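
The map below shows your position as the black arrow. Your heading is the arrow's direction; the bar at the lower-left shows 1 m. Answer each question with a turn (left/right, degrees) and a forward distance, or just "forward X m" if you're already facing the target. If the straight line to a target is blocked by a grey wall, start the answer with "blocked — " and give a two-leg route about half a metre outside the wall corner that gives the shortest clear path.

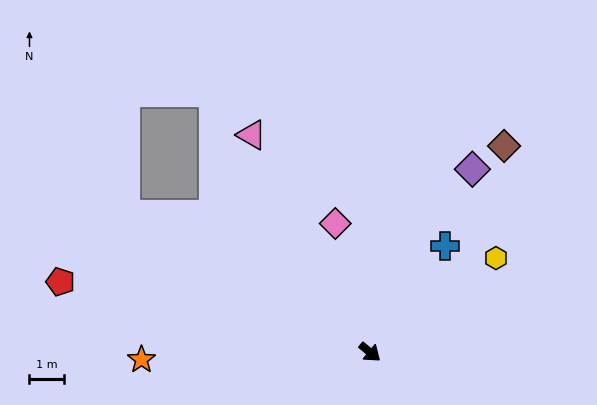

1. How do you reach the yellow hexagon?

turn left 76°, forward 4.6 m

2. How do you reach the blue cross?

turn left 94°, forward 3.8 m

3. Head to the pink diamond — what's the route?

turn left 145°, forward 3.9 m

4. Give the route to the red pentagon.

turn right 153°, forward 9.3 m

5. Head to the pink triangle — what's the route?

turn left 158°, forward 7.3 m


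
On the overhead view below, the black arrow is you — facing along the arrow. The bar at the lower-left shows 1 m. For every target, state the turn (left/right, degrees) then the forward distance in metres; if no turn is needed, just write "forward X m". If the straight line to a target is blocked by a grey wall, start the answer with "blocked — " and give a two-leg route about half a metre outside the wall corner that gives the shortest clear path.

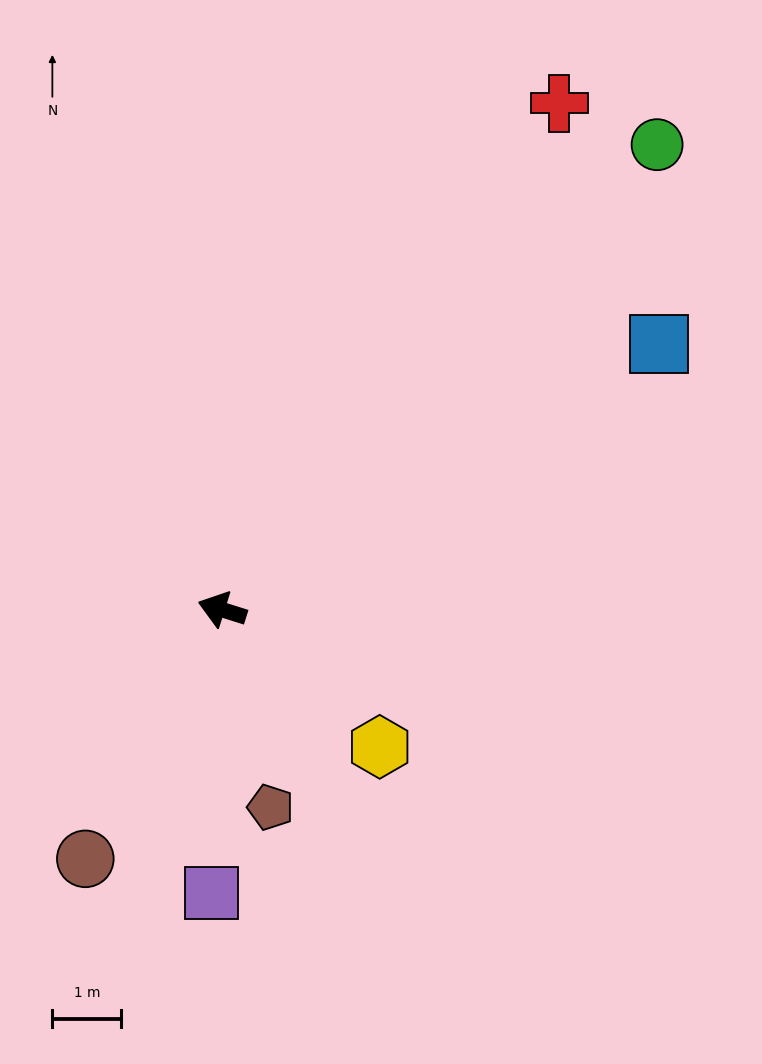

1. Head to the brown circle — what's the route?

turn left 79°, forward 4.1 m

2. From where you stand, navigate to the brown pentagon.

turn left 121°, forward 2.9 m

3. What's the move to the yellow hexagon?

turn left 156°, forward 3.0 m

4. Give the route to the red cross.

turn right 106°, forward 8.8 m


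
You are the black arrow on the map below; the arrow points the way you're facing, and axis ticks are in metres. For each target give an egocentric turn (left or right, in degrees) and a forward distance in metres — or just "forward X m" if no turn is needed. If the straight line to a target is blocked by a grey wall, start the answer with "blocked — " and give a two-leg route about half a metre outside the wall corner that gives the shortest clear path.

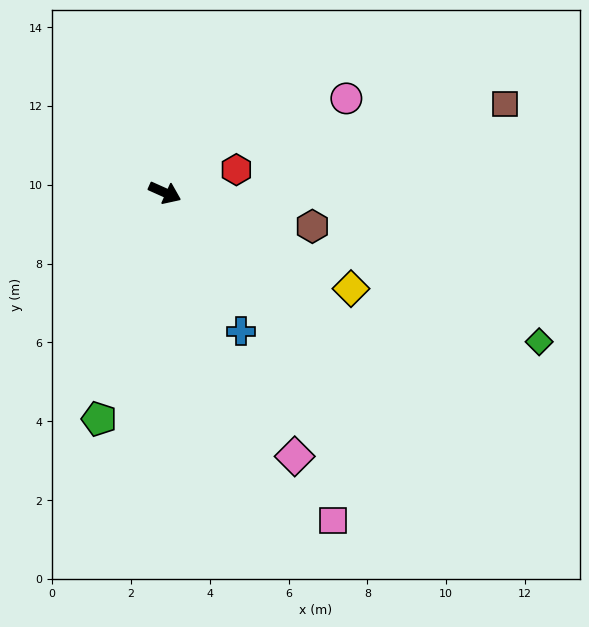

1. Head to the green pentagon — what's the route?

turn right 82°, forward 6.0 m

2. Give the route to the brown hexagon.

turn left 11°, forward 3.8 m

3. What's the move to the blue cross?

turn right 37°, forward 4.0 m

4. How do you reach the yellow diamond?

turn right 3°, forward 5.3 m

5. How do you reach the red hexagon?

turn left 42°, forward 1.9 m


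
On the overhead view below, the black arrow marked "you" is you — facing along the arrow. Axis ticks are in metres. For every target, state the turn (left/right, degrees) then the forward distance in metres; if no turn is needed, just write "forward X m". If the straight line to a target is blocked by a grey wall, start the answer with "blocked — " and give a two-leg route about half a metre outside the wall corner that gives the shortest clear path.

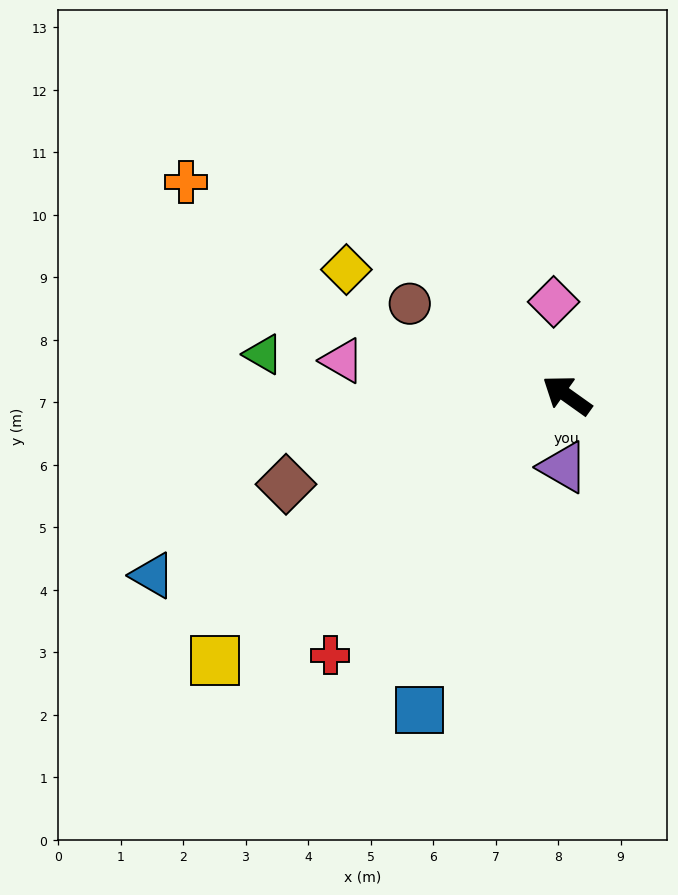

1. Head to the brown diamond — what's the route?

turn left 53°, forward 4.7 m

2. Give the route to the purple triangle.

turn left 123°, forward 1.2 m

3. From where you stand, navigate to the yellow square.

turn left 72°, forward 7.0 m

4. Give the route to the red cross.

turn left 83°, forward 5.6 m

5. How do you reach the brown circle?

turn left 5°, forward 2.9 m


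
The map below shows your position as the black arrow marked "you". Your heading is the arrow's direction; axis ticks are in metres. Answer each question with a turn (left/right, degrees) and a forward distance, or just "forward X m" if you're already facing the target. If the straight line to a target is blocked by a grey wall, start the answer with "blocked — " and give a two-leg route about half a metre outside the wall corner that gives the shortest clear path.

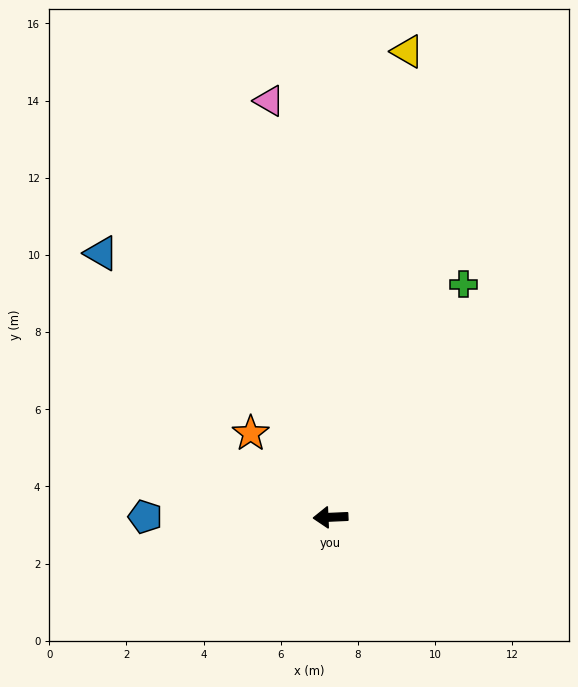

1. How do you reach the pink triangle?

turn right 84°, forward 10.9 m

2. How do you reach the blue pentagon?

turn right 3°, forward 4.8 m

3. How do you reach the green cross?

turn right 122°, forward 7.0 m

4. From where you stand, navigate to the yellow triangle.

turn right 102°, forward 12.2 m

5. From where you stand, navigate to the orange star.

turn right 49°, forward 3.0 m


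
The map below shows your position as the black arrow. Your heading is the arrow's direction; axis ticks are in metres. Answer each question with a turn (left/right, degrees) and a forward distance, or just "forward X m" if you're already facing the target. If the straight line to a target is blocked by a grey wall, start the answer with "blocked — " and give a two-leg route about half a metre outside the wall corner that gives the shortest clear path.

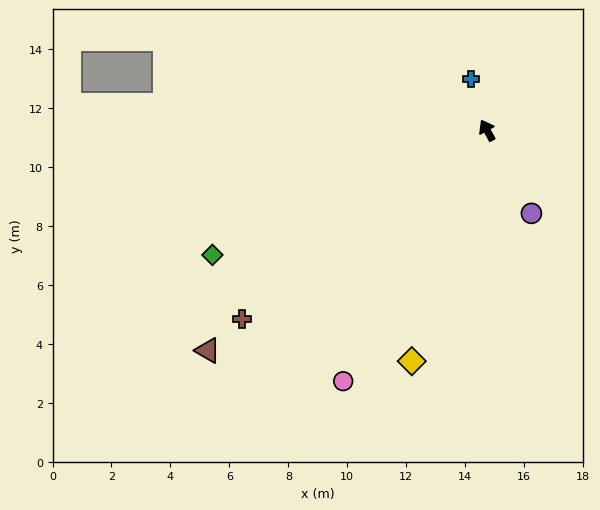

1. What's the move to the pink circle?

turn left 121°, forward 9.8 m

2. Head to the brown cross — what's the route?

turn left 99°, forward 10.5 m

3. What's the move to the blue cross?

turn right 11°, forward 1.8 m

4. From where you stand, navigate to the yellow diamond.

turn left 133°, forward 8.2 m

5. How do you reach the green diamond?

turn left 86°, forward 10.2 m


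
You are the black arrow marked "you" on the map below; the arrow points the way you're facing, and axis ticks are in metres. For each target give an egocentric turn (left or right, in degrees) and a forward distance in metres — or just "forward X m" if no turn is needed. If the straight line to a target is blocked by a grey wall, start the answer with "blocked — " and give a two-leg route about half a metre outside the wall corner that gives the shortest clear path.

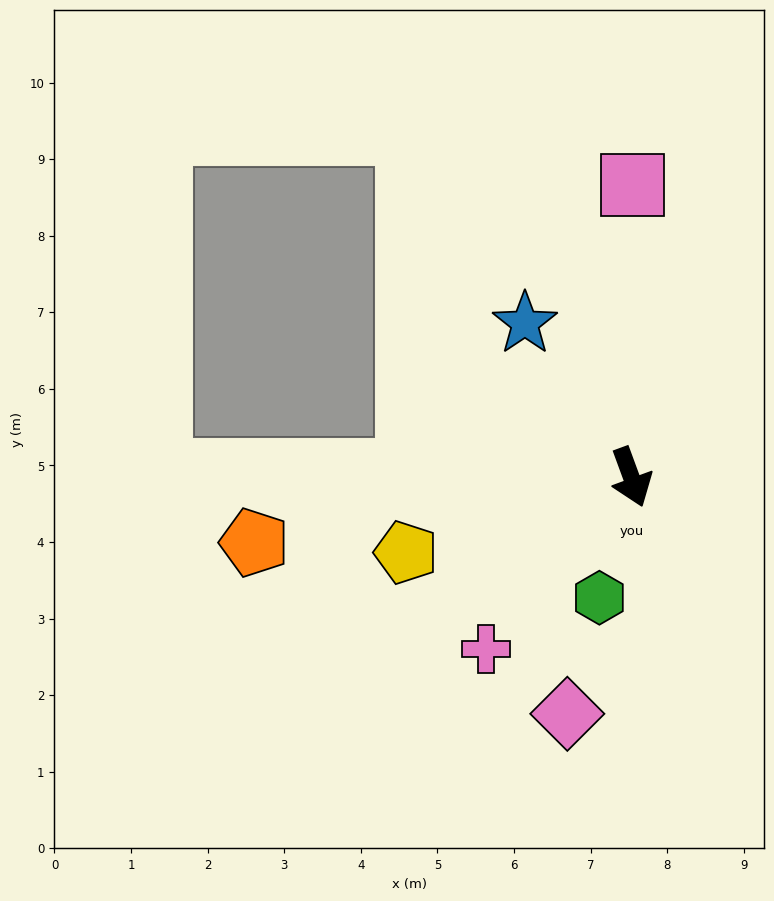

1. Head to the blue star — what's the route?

turn right 166°, forward 2.4 m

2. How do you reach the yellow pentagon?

turn right 92°, forward 3.1 m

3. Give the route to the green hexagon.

turn right 35°, forward 1.6 m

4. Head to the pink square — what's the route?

turn left 160°, forward 3.8 m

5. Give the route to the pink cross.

turn right 60°, forward 2.9 m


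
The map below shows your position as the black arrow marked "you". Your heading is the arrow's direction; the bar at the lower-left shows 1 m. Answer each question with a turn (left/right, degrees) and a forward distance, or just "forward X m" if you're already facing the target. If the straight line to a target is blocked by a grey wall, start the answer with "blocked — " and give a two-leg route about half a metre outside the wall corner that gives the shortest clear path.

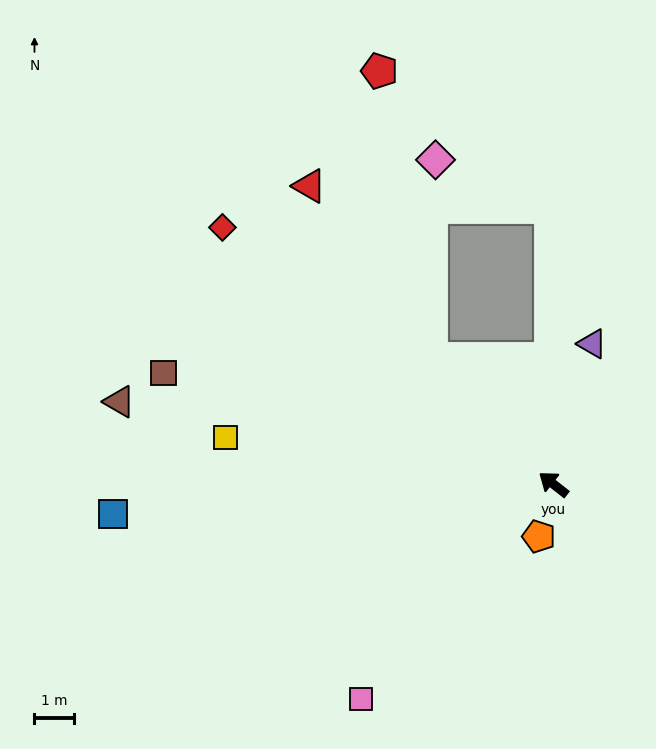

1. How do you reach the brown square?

turn left 22°, forward 10.4 m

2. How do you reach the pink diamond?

blocked — turn right 51°, forward 7.1 m, then turn left 66°, forward 3.2 m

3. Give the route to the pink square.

turn left 86°, forward 7.4 m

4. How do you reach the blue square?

turn left 42°, forward 11.3 m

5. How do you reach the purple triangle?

turn right 67°, forward 3.7 m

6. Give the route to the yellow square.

turn left 30°, forward 8.5 m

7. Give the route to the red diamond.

forward 10.7 m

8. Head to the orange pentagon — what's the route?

turn left 112°, forward 1.4 m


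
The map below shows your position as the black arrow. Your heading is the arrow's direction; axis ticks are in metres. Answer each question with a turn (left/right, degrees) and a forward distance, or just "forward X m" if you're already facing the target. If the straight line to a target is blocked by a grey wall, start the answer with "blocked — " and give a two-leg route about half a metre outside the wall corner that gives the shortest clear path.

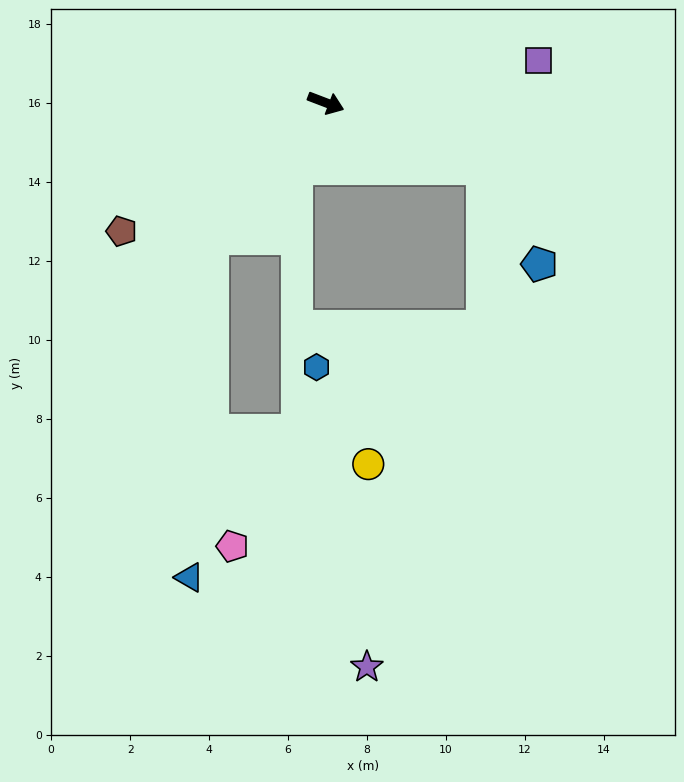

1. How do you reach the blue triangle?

blocked — turn right 109°, forward 4.5 m, then turn left 36°, forward 8.6 m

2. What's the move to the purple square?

turn left 32°, forward 5.5 m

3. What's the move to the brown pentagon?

turn right 127°, forward 6.1 m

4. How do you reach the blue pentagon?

blocked — forward 4.3 m, then turn right 39°, forward 2.8 m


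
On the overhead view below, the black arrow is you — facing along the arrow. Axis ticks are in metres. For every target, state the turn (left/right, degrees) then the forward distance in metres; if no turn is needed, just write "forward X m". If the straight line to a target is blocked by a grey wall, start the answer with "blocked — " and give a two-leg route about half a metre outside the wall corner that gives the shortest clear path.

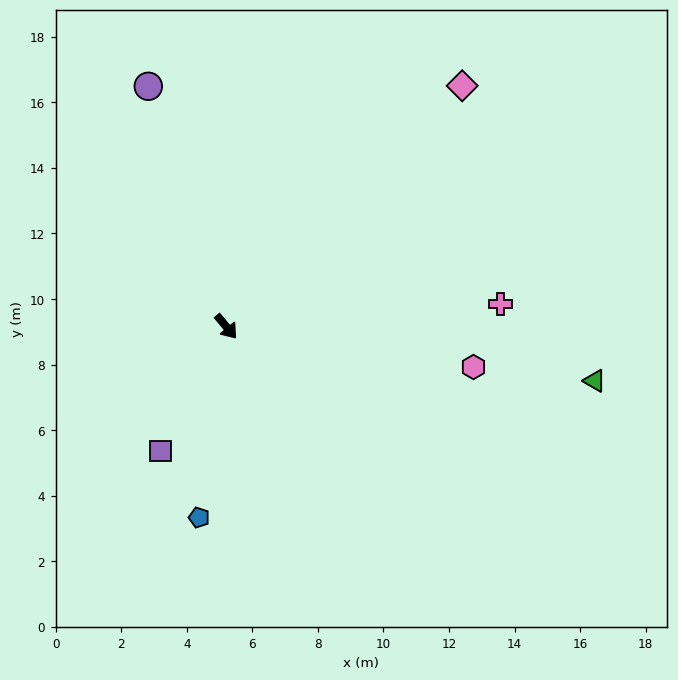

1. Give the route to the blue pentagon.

turn right 48°, forward 5.9 m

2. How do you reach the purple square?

turn right 67°, forward 4.3 m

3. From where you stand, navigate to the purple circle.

turn left 158°, forward 7.7 m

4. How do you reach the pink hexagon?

turn left 41°, forward 7.6 m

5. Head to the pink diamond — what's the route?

turn left 96°, forward 10.3 m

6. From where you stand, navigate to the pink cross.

turn left 55°, forward 8.4 m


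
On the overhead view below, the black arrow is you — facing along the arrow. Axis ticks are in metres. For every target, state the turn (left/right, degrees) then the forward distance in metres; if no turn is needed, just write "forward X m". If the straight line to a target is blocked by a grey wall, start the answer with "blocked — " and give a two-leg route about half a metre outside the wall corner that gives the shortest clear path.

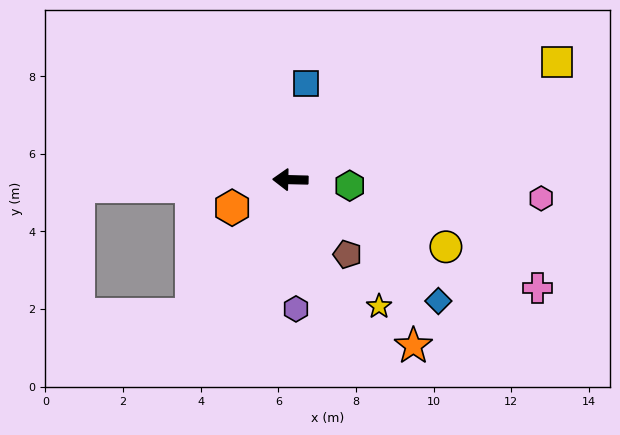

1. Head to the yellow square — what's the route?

turn right 155°, forward 7.5 m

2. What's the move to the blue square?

turn right 98°, forward 2.5 m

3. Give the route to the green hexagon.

turn left 176°, forward 1.5 m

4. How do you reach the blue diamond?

turn left 142°, forward 4.9 m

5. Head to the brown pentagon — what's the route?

turn left 129°, forward 2.4 m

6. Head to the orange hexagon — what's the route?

turn left 27°, forward 1.7 m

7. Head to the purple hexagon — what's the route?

turn left 94°, forward 3.3 m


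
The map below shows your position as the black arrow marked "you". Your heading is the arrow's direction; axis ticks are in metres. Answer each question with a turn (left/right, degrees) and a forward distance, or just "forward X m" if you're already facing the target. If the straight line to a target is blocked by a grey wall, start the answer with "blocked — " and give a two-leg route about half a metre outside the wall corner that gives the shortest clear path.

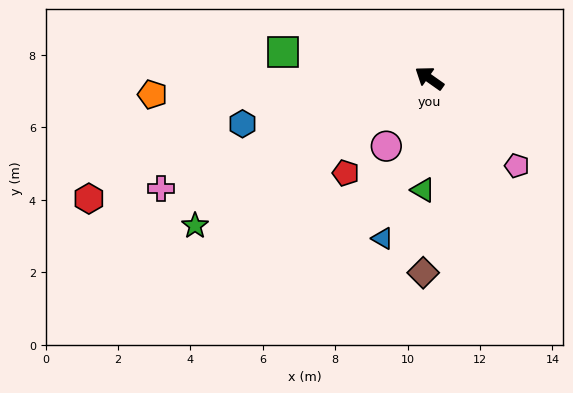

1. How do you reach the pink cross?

turn left 58°, forward 8.0 m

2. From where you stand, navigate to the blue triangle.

turn left 109°, forward 4.6 m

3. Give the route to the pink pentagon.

turn left 170°, forward 3.4 m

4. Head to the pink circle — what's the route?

turn left 93°, forward 2.2 m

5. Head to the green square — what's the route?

turn left 25°, forward 4.1 m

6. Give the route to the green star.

turn left 67°, forward 7.6 m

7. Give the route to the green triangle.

turn left 122°, forward 3.1 m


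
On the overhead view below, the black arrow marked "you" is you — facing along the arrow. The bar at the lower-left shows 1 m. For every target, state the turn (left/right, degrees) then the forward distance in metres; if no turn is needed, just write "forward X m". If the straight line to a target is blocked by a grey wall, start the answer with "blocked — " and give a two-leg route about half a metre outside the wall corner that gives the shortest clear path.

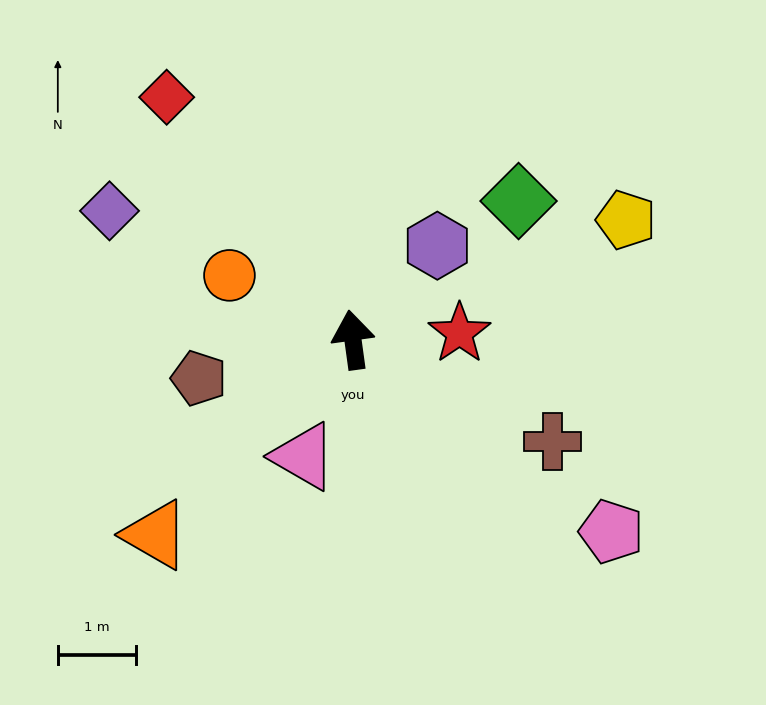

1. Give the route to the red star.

turn right 94°, forward 1.4 m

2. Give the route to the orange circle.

turn left 55°, forward 1.8 m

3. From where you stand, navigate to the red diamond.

turn left 30°, forward 3.9 m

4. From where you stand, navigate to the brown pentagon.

turn left 96°, forward 2.0 m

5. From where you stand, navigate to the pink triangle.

turn left 149°, forward 1.6 m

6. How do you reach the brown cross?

turn right 125°, forward 2.8 m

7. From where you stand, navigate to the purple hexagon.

turn right 50°, forward 1.6 m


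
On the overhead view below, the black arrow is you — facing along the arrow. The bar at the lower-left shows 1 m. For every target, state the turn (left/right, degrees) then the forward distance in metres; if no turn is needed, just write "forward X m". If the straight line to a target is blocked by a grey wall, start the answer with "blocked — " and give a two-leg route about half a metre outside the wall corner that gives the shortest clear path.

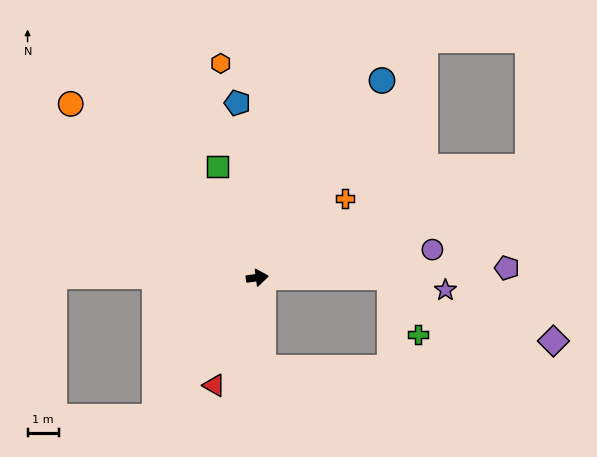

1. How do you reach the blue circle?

turn left 50°, forward 7.5 m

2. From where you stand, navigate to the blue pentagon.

turn left 89°, forward 5.7 m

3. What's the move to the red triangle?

turn right 119°, forward 3.7 m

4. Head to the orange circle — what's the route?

turn left 129°, forward 8.2 m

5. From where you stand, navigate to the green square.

turn left 102°, forward 3.8 m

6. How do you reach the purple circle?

forward 5.7 m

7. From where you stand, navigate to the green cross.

blocked — turn right 7°, forward 4.3 m, then turn right 65°, forward 2.1 m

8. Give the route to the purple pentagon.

turn right 5°, forward 8.1 m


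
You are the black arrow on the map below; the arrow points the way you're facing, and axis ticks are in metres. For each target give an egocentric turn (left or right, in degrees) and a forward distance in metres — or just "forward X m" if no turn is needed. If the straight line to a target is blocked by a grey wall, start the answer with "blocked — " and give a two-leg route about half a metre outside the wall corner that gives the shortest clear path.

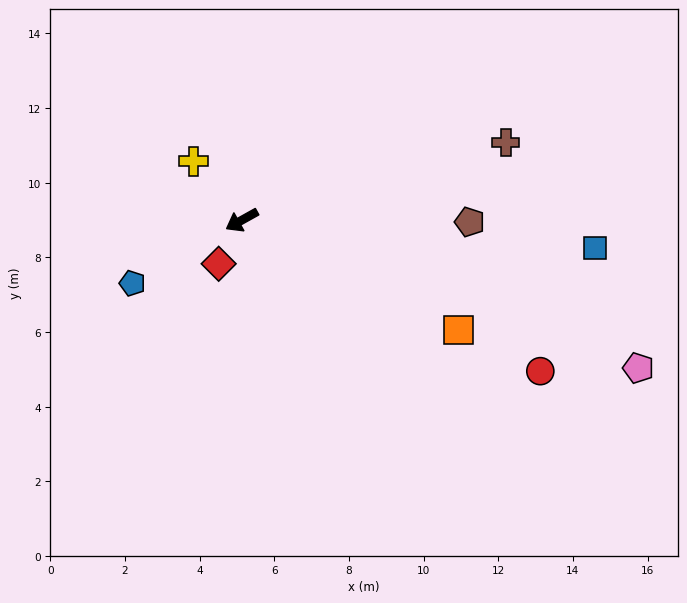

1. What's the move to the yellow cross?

turn right 80°, forward 2.0 m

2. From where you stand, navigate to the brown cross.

turn left 167°, forward 7.4 m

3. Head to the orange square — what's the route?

turn left 124°, forward 6.5 m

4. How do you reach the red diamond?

turn left 33°, forward 1.3 m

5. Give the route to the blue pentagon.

forward 3.4 m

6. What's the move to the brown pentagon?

turn left 150°, forward 6.1 m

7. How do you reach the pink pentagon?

turn left 130°, forward 11.3 m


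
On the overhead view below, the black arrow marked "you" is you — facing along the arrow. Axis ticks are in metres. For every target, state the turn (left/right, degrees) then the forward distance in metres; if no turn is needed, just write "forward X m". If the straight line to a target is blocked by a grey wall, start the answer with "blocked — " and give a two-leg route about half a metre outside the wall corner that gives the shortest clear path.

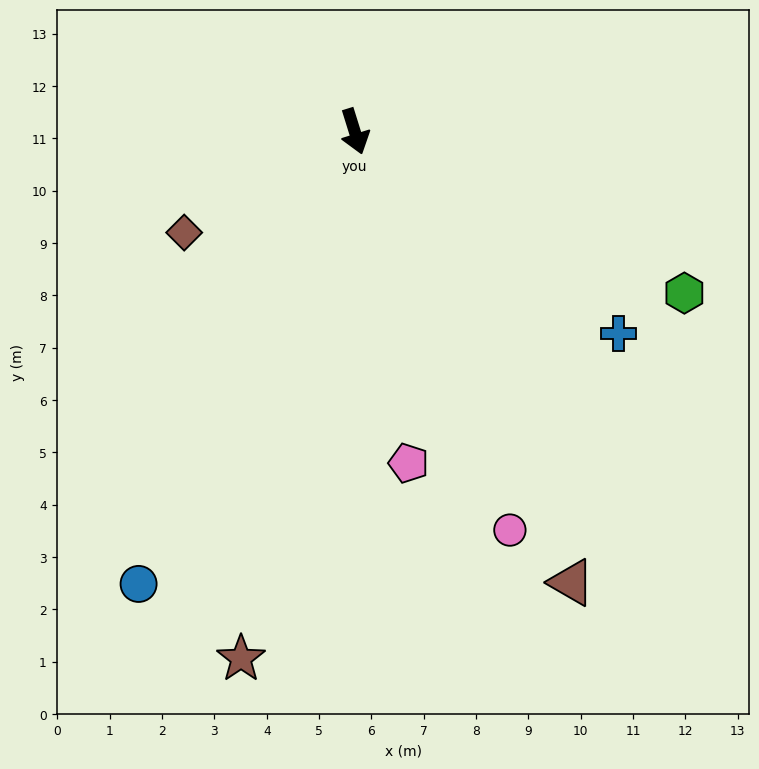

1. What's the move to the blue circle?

turn right 43°, forward 9.6 m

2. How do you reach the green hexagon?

turn left 47°, forward 7.0 m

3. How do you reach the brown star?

turn right 29°, forward 10.3 m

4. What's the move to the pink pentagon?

turn right 8°, forward 6.4 m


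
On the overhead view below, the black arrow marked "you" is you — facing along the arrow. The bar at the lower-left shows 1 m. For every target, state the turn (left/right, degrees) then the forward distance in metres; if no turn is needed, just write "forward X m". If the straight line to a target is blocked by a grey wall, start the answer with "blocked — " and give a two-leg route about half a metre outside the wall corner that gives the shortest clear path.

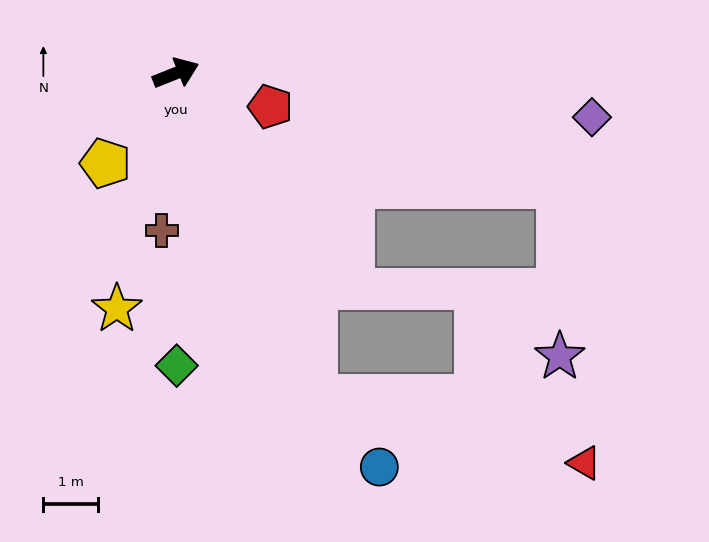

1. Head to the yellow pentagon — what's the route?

turn right 150°, forward 2.1 m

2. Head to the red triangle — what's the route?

blocked — turn right 89°, forward 6.5 m, then turn left 54°, forward 5.1 m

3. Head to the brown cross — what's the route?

turn right 117°, forward 2.9 m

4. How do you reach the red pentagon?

turn right 41°, forward 1.8 m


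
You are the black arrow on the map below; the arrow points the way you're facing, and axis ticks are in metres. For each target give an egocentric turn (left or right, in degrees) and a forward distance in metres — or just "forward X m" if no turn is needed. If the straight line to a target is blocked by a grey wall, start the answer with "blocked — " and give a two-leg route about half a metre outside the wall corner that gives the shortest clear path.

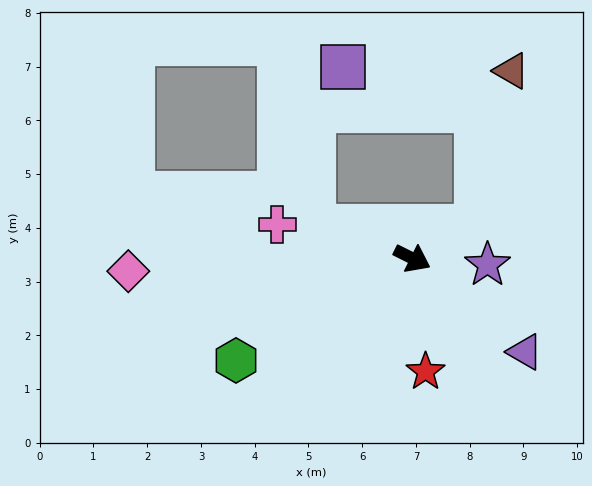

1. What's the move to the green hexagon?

turn right 123°, forward 3.8 m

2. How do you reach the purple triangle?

turn right 13°, forward 2.7 m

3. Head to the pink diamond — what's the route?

turn right 151°, forward 5.3 m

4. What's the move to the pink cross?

turn right 167°, forward 2.6 m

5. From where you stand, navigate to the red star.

turn right 57°, forward 2.1 m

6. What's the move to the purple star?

turn left 22°, forward 1.4 m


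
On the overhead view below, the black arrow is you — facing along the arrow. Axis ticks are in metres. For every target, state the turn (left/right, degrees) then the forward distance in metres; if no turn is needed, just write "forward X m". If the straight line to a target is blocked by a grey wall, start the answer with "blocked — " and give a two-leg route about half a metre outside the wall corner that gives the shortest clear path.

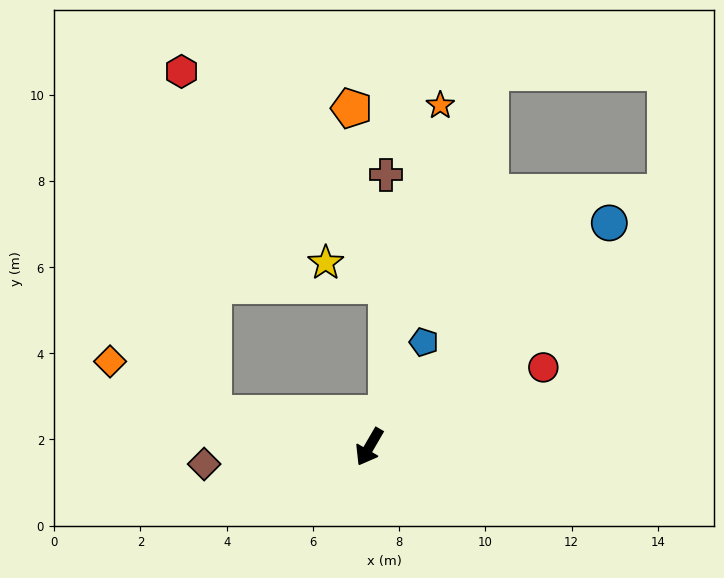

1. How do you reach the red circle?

turn left 145°, forward 4.4 m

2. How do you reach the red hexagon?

blocked — turn right 72°, forward 3.7 m, then turn right 73°, forward 8.0 m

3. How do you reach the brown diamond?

turn right 54°, forward 3.9 m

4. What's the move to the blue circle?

turn left 163°, forward 7.6 m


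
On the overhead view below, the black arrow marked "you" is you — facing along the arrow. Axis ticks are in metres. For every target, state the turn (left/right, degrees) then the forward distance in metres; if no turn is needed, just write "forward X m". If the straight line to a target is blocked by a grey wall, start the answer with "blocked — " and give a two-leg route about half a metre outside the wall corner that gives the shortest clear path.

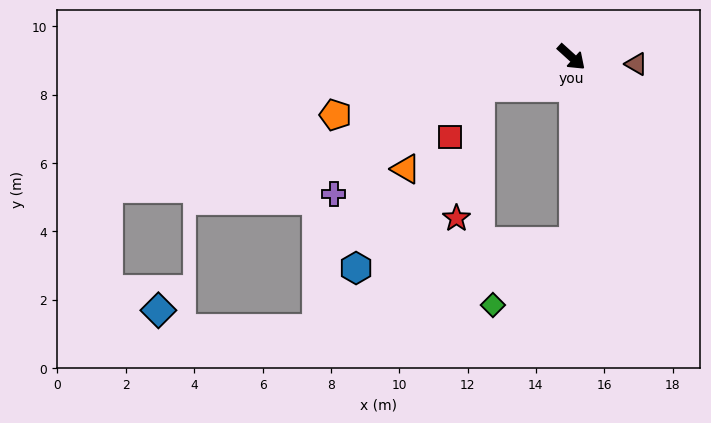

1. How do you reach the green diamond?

blocked — turn right 47°, forward 5.4 m, then turn right 53°, forward 3.0 m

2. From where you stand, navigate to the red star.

blocked — turn right 120°, forward 2.8 m, then turn left 62°, forward 3.9 m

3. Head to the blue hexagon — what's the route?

blocked — turn right 47°, forward 5.4 m, then turn right 84°, forward 6.4 m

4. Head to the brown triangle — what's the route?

turn left 36°, forward 1.9 m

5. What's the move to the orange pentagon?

turn right 124°, forward 7.1 m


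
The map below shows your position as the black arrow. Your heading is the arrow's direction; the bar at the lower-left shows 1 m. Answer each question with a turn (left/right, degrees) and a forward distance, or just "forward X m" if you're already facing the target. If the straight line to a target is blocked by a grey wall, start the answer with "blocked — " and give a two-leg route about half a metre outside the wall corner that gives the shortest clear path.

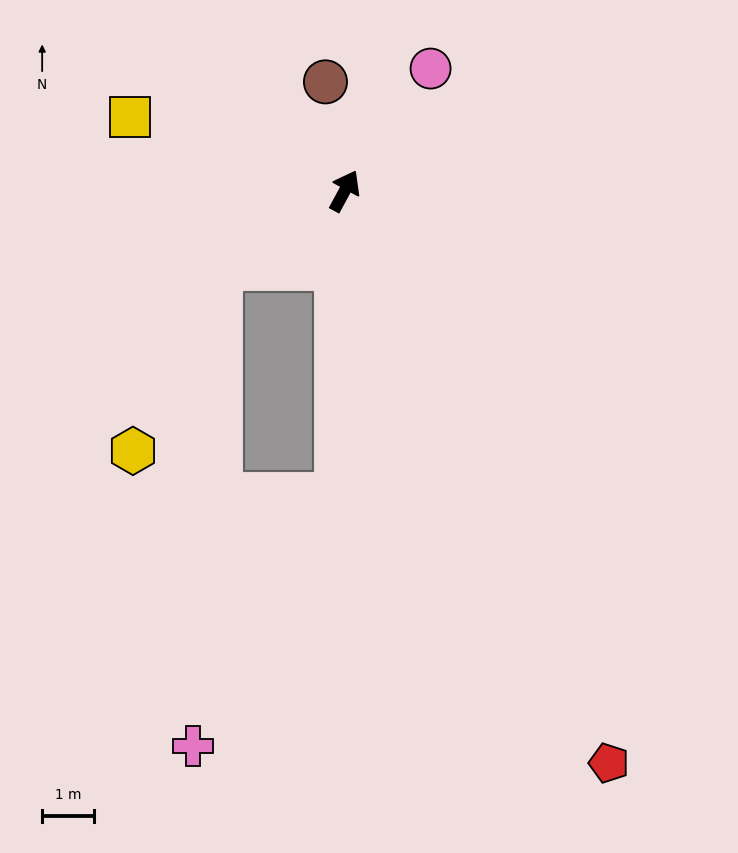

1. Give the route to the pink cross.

blocked — turn right 153°, forward 5.8 m, then turn right 28°, forward 5.6 m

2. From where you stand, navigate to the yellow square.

turn left 99°, forward 4.4 m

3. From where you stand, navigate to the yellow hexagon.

blocked — turn left 150°, forward 2.8 m, then turn left 33°, forward 3.9 m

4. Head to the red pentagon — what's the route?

turn right 127°, forward 12.1 m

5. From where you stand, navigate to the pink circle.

turn right 7°, forward 2.9 m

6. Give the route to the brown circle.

turn left 38°, forward 2.1 m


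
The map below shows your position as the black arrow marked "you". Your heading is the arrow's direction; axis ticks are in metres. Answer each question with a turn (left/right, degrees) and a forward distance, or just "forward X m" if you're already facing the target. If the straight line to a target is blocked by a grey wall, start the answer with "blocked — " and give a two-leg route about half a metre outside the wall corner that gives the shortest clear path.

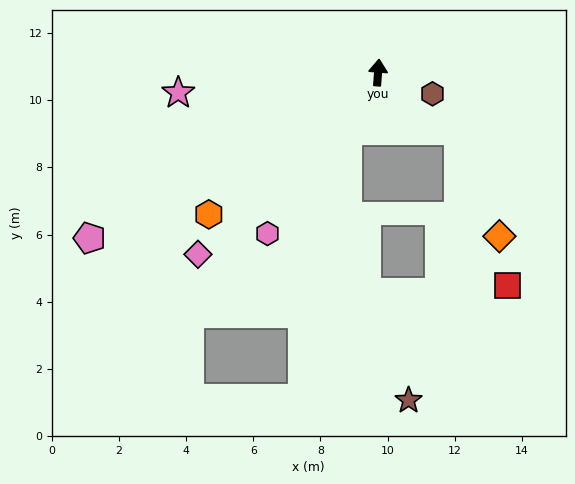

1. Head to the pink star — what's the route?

turn left 100°, forward 6.0 m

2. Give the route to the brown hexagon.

turn right 107°, forward 1.7 m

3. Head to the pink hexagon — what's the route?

turn left 150°, forward 5.8 m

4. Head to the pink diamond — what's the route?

turn left 140°, forward 7.6 m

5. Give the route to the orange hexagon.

turn left 134°, forward 6.6 m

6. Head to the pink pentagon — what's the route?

turn left 124°, forward 9.9 m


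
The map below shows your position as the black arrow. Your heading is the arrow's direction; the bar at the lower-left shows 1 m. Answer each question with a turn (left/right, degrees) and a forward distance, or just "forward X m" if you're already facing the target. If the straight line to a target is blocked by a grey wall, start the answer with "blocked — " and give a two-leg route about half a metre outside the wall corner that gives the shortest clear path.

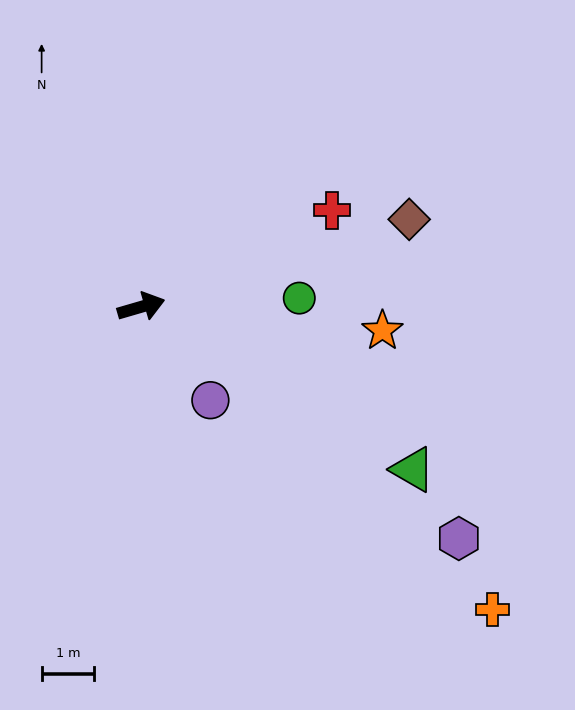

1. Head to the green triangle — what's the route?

turn right 47°, forward 6.0 m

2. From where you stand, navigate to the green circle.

turn right 13°, forward 3.0 m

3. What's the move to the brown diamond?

forward 5.4 m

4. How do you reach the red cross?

turn left 11°, forward 4.1 m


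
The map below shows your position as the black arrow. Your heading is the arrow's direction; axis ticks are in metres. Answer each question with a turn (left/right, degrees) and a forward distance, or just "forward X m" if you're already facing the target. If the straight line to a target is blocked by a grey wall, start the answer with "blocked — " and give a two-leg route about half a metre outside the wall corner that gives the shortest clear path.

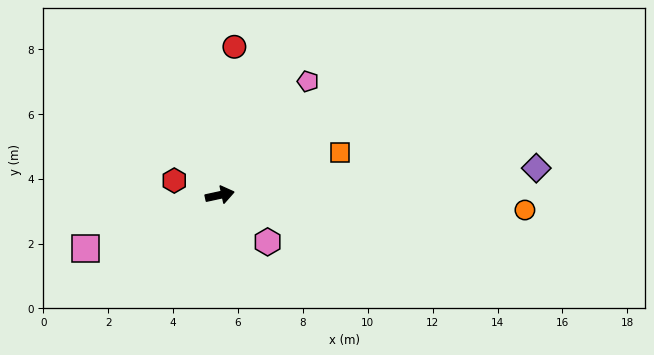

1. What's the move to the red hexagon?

turn left 150°, forward 1.5 m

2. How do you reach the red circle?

turn left 72°, forward 4.6 m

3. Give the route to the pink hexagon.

turn right 57°, forward 2.1 m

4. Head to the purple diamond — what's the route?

turn right 7°, forward 9.8 m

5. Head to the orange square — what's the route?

turn left 7°, forward 3.9 m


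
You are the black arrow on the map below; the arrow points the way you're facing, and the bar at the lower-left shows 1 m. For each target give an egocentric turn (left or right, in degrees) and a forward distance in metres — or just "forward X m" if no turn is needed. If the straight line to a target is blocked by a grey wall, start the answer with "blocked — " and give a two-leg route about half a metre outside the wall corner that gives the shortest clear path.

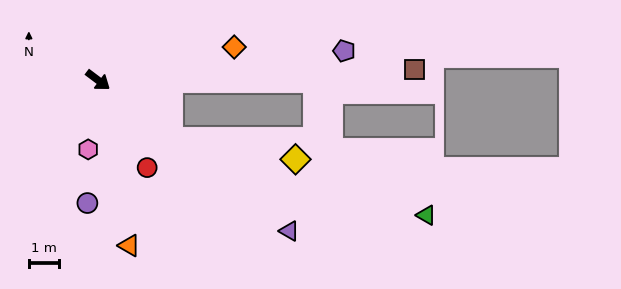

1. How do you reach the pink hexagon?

turn right 61°, forward 2.3 m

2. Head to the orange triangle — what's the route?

turn right 42°, forward 5.6 m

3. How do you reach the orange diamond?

turn left 51°, forward 4.6 m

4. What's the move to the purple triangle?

forward 8.1 m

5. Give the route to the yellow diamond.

blocked — turn right 2°, forward 3.1 m, then turn left 30°, forward 4.2 m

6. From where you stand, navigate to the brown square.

turn left 39°, forward 10.5 m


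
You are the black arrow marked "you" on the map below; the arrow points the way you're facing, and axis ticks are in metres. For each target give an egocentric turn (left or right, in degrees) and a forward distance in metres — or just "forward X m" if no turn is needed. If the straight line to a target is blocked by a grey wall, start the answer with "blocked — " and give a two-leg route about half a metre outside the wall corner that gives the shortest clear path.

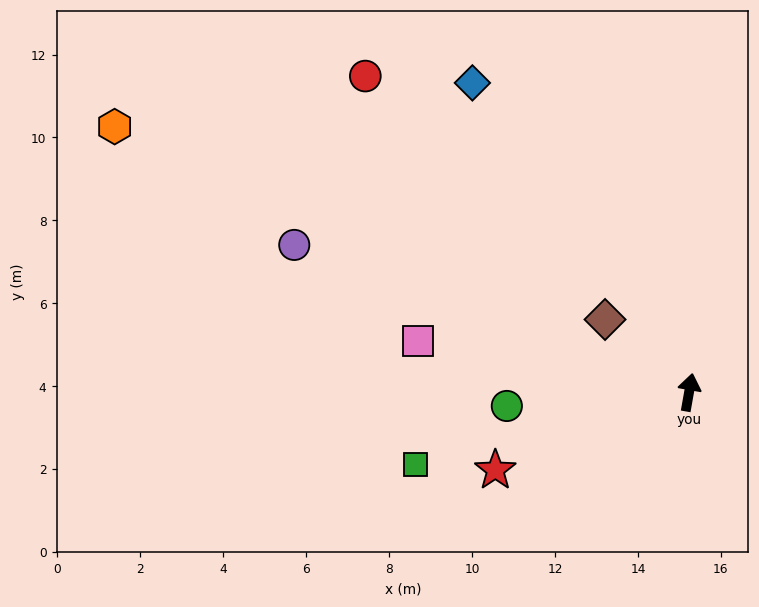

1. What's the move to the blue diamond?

turn left 45°, forward 9.1 m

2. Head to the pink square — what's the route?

turn left 89°, forward 6.6 m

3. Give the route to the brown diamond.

turn left 59°, forward 2.7 m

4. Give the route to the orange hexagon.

turn left 75°, forward 15.3 m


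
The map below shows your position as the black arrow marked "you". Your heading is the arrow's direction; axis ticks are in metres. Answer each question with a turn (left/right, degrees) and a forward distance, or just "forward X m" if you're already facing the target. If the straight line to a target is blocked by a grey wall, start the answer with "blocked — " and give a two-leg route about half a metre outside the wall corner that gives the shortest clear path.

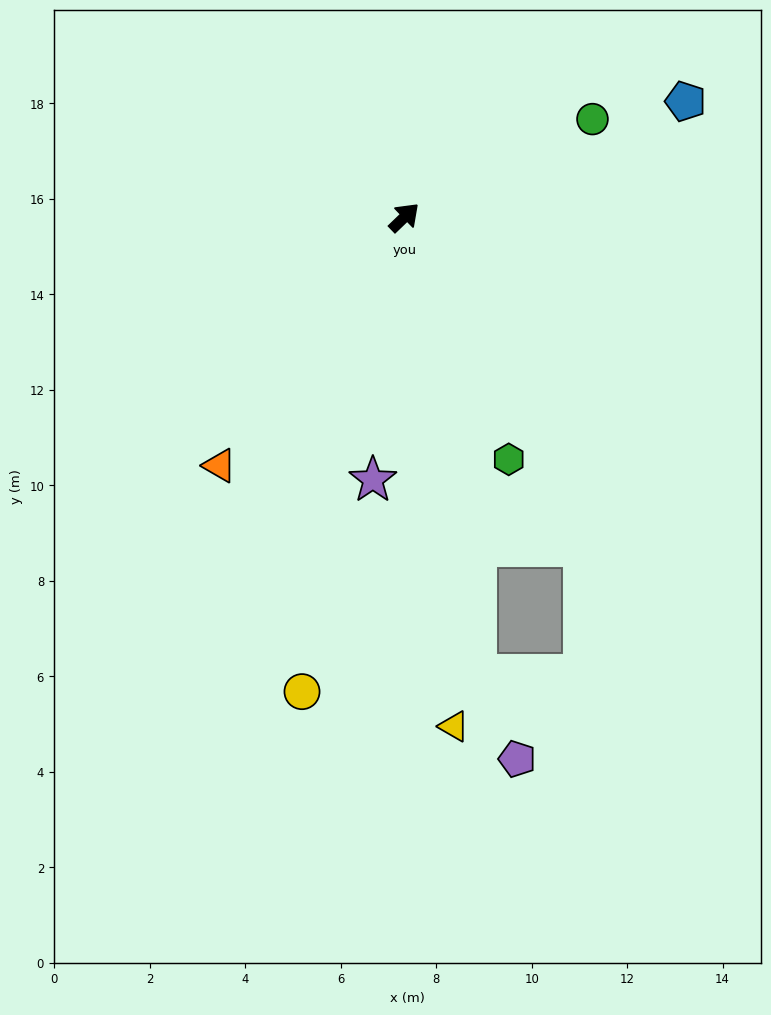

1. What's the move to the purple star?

turn right 141°, forward 5.5 m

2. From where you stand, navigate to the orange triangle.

turn right 171°, forward 6.5 m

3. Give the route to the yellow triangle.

turn right 128°, forward 10.7 m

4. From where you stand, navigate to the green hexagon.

turn right 111°, forward 5.5 m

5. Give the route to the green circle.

turn right 16°, forward 4.4 m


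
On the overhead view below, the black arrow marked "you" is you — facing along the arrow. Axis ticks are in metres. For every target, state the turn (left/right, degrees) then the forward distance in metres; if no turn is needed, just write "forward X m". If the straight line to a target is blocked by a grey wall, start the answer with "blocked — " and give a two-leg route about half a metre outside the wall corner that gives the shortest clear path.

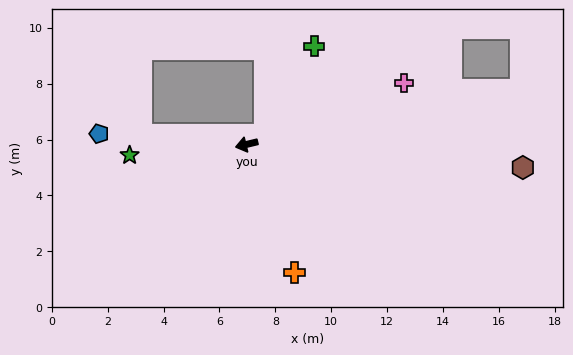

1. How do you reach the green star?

turn right 8°, forward 4.2 m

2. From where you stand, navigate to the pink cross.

turn right 172°, forward 6.1 m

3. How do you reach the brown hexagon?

turn left 162°, forward 9.9 m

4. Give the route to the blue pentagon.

turn right 18°, forward 5.3 m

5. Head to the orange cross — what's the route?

turn left 97°, forward 4.9 m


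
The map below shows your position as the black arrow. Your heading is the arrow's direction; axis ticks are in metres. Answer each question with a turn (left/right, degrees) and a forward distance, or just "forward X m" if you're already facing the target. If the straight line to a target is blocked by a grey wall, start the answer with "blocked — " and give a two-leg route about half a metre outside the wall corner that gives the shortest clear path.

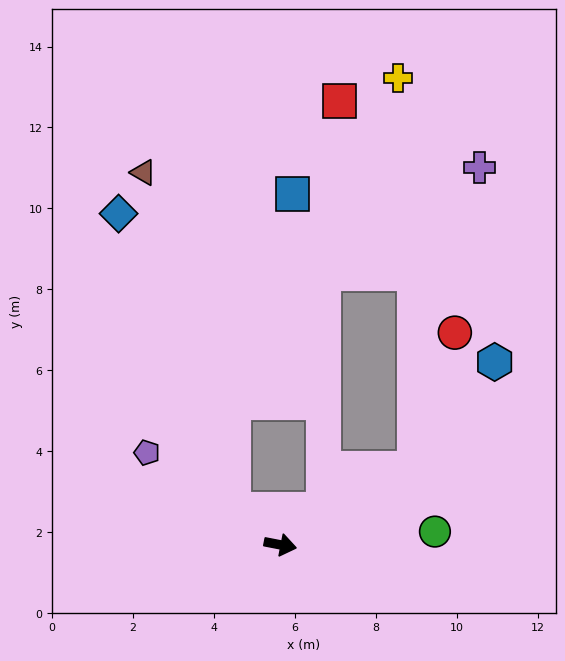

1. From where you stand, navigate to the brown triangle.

blocked — turn left 153°, forward 1.4 m, then turn right 37°, forward 8.6 m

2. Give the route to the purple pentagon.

turn left 156°, forward 4.0 m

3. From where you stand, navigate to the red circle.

blocked — turn left 41°, forward 3.8 m, then turn left 43°, forward 3.5 m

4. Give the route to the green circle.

turn left 16°, forward 3.8 m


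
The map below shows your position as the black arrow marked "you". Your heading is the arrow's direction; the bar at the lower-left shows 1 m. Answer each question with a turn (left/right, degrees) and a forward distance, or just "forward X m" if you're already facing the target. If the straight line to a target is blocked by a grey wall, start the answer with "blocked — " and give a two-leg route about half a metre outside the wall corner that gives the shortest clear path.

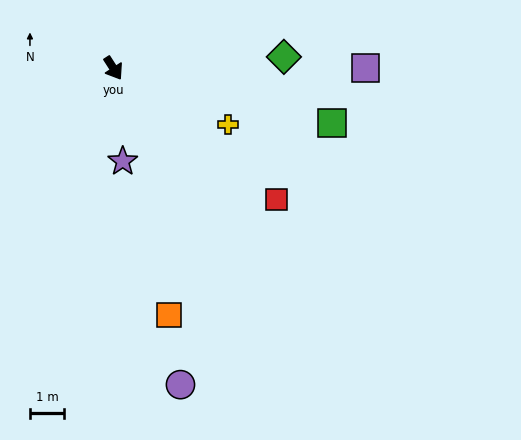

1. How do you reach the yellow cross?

turn left 31°, forward 3.7 m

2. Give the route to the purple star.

turn right 27°, forward 2.7 m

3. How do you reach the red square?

turn left 18°, forward 6.1 m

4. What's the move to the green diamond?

turn left 61°, forward 5.0 m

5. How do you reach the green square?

turn left 43°, forward 6.6 m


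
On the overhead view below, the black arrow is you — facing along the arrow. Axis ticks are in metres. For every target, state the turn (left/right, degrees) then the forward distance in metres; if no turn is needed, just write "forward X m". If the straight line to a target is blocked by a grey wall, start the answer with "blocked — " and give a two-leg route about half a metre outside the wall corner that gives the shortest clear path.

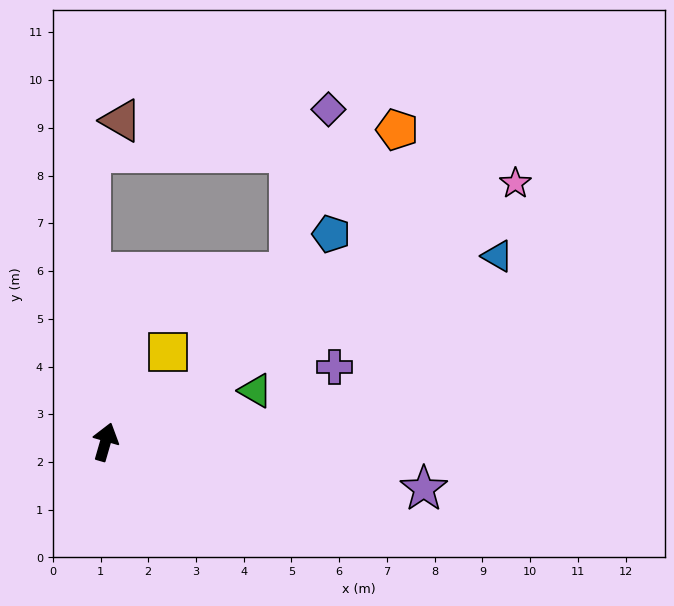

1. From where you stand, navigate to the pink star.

turn right 42°, forward 10.2 m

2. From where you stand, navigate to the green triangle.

turn right 55°, forward 3.3 m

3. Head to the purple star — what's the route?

turn right 82°, forward 6.7 m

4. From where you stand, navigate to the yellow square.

turn right 19°, forward 2.3 m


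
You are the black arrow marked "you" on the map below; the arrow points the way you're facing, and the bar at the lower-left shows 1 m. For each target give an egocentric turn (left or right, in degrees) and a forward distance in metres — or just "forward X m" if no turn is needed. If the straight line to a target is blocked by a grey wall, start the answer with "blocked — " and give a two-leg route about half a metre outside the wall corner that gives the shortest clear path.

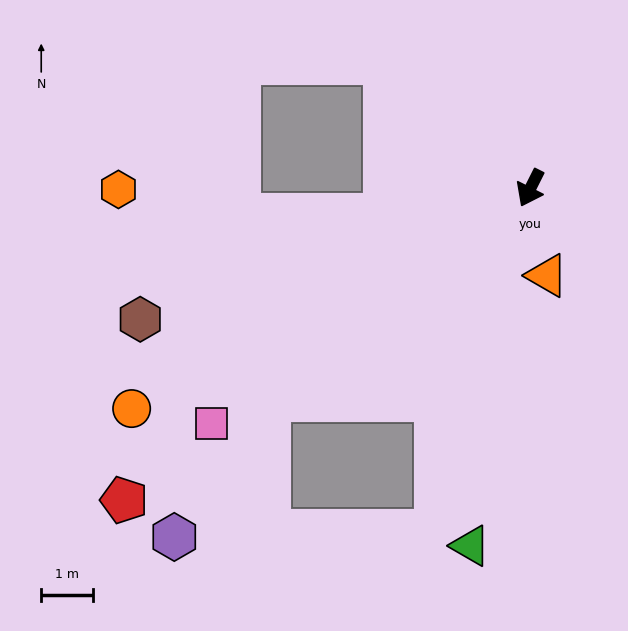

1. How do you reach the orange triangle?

turn left 37°, forward 1.7 m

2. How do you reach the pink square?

turn right 27°, forward 7.6 m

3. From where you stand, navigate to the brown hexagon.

turn right 45°, forward 7.9 m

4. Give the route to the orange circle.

turn right 34°, forward 8.8 m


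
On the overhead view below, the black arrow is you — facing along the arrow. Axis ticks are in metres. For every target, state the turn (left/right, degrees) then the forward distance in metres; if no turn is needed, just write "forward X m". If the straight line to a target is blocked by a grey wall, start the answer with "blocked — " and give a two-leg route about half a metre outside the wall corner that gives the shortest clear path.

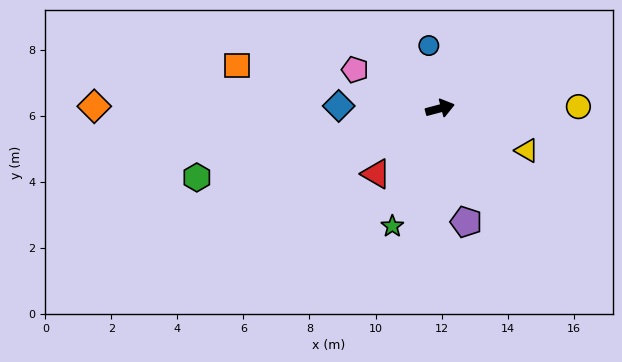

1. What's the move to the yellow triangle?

turn right 41°, forward 2.9 m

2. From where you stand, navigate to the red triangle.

turn right 149°, forward 2.8 m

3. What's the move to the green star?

turn right 127°, forward 3.8 m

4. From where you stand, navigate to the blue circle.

turn left 85°, forward 1.9 m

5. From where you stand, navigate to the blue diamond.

turn left 164°, forward 3.1 m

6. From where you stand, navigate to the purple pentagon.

turn right 92°, forward 3.5 m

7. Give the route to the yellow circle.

turn right 14°, forward 4.2 m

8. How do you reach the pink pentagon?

turn left 141°, forward 2.8 m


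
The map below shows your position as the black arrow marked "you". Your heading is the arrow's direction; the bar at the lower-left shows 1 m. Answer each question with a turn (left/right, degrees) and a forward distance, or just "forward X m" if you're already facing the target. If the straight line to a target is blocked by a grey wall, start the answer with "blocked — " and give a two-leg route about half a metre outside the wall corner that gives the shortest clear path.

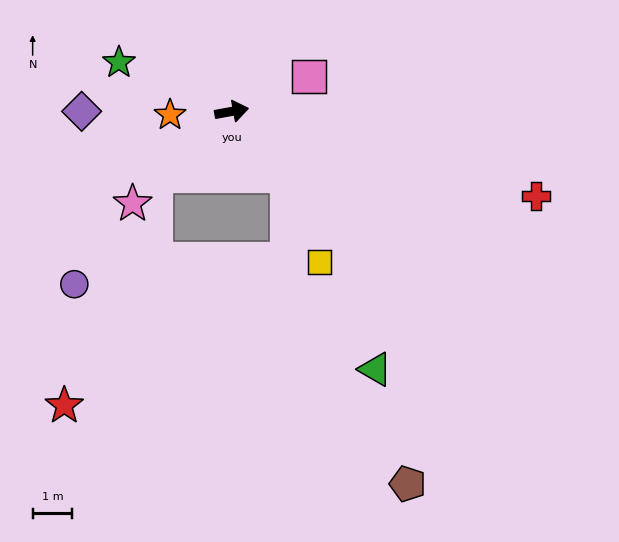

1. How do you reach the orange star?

turn left 173°, forward 1.6 m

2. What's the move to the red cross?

turn right 26°, forward 8.0 m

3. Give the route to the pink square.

turn left 14°, forward 2.2 m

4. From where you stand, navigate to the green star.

turn left 146°, forward 3.1 m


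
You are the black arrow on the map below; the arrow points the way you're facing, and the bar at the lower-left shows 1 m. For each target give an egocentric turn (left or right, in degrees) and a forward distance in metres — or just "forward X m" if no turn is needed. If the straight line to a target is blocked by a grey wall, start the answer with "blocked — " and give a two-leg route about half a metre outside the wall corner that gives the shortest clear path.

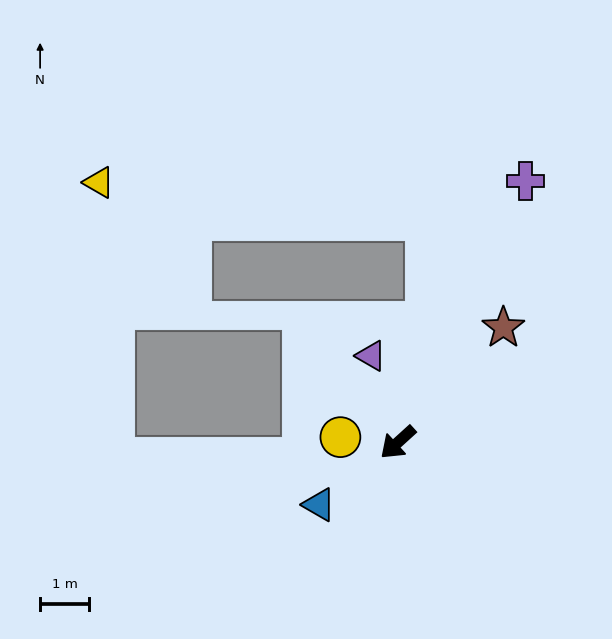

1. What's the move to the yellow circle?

turn right 48°, forward 1.2 m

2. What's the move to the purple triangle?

turn right 115°, forward 1.8 m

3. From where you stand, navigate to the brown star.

turn right 175°, forward 3.2 m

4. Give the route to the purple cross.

turn right 158°, forward 5.9 m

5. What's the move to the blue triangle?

turn right 4°, forward 2.0 m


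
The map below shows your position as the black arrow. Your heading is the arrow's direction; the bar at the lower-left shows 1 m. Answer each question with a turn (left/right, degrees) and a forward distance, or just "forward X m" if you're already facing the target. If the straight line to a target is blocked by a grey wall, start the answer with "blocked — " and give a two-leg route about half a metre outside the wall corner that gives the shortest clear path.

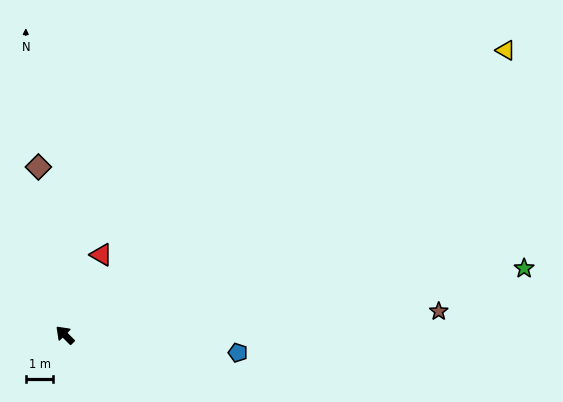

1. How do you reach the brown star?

turn right 131°, forward 13.6 m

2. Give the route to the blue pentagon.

turn right 141°, forward 6.3 m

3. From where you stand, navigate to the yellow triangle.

turn right 102°, forward 19.0 m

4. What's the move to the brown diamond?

turn right 36°, forward 6.2 m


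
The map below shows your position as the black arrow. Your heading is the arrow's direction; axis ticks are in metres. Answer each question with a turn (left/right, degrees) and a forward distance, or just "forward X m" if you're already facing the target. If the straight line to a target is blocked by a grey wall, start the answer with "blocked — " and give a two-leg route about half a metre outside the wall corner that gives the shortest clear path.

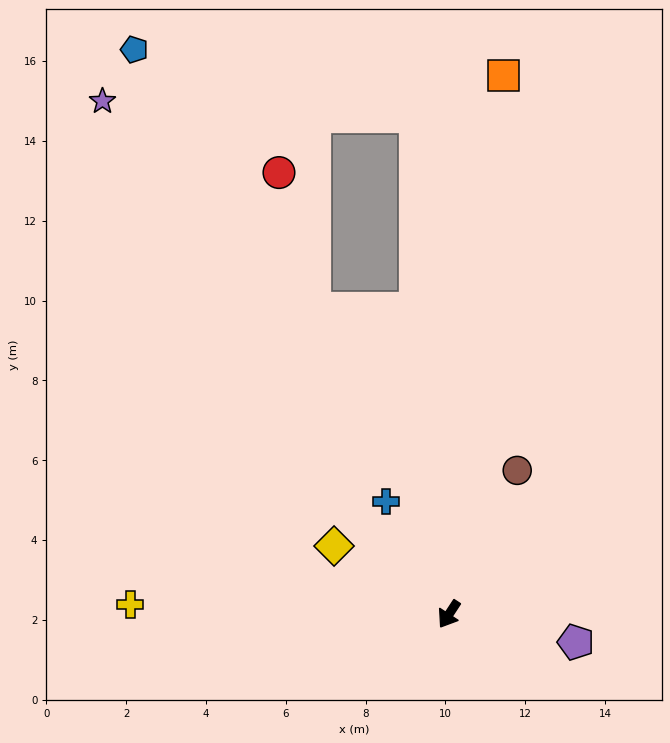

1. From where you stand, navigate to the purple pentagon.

turn left 111°, forward 3.3 m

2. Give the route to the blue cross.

turn right 118°, forward 3.2 m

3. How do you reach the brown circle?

turn right 172°, forward 4.0 m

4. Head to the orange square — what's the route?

turn right 153°, forward 13.6 m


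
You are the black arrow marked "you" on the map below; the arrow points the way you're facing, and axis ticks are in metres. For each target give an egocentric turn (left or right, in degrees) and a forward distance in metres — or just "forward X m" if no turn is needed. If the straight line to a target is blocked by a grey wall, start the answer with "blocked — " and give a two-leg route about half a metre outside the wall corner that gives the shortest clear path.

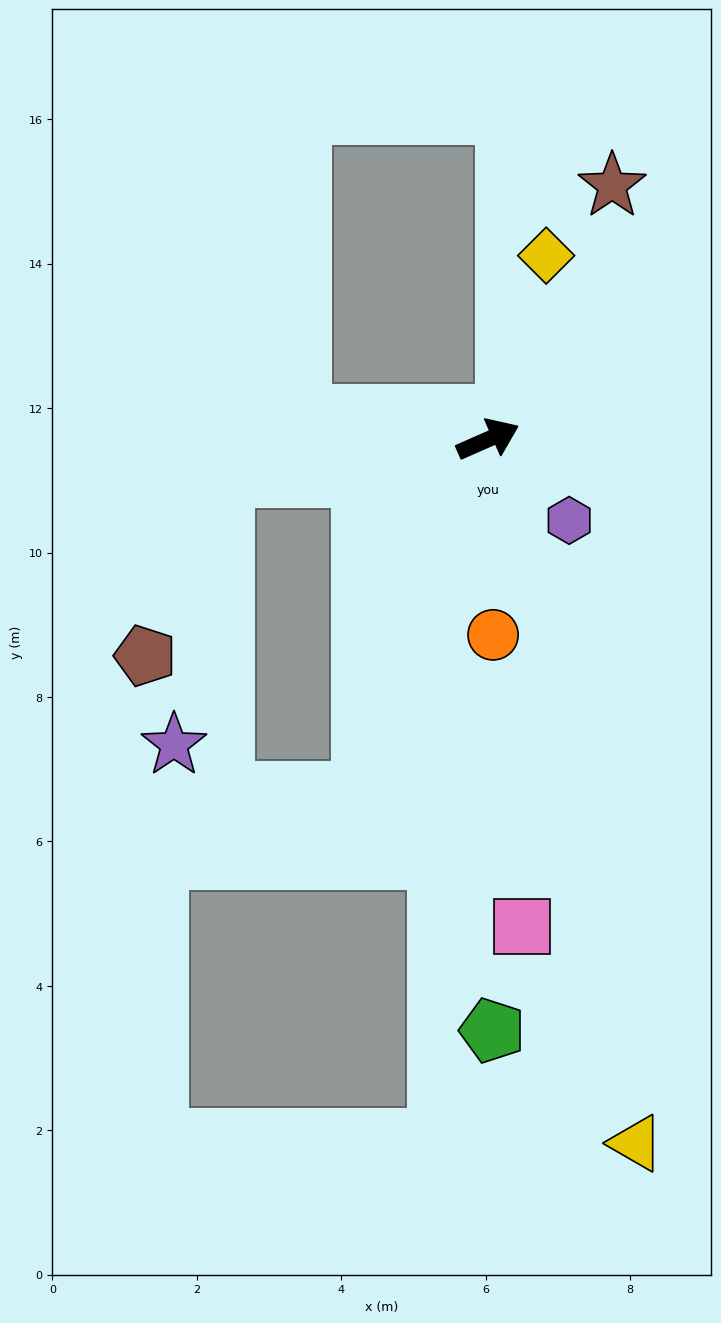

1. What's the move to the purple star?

blocked — turn left 164°, forward 3.7 m, then turn left 72°, forward 3.8 m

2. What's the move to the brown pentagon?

blocked — turn left 164°, forward 3.7 m, then turn left 59°, forward 2.7 m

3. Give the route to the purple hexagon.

turn right 69°, forward 1.6 m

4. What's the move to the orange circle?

turn right 112°, forward 2.7 m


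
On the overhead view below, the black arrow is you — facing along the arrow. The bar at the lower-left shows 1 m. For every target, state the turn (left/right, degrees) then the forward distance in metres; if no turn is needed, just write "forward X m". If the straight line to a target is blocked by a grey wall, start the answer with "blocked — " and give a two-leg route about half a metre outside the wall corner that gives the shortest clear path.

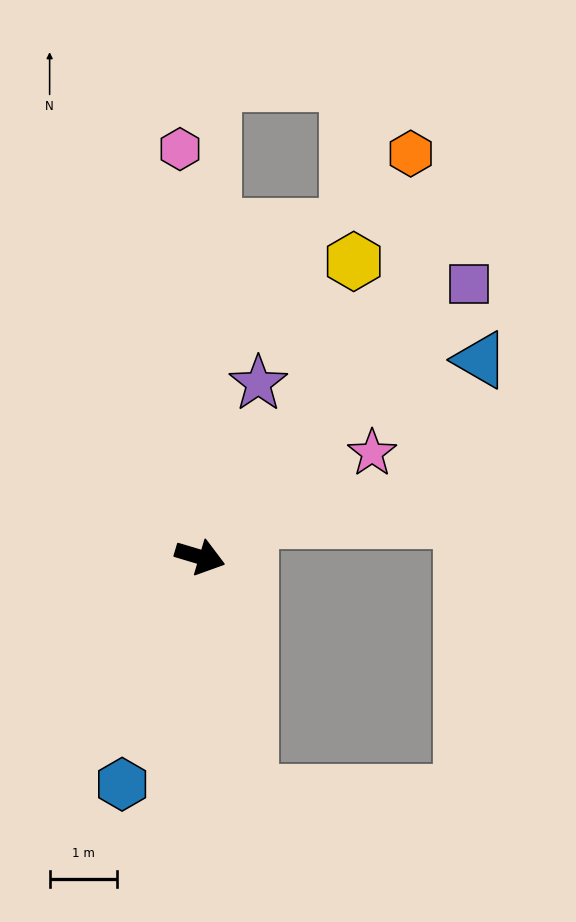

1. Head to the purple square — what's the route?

turn left 62°, forward 5.7 m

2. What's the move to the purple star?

turn left 88°, forward 2.7 m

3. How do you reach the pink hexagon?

turn left 109°, forward 6.1 m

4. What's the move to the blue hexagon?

turn right 92°, forward 3.6 m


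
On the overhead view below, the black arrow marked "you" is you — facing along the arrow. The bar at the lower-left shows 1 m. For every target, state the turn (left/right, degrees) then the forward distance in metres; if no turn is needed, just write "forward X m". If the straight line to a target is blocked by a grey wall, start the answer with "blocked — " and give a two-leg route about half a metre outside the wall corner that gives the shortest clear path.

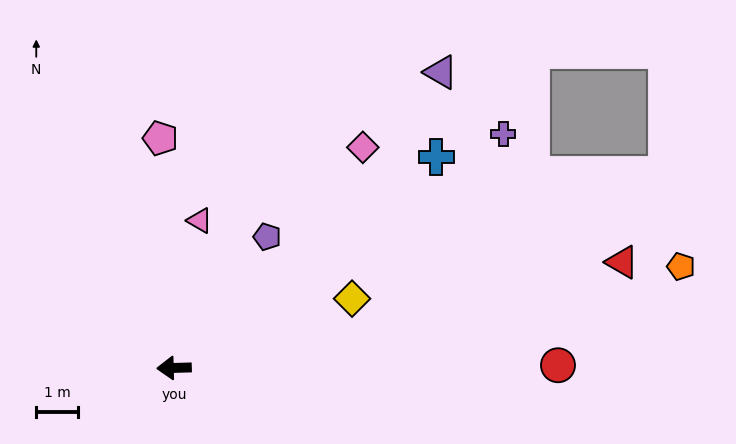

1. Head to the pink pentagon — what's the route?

turn right 88°, forward 5.5 m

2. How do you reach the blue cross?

turn right 143°, forward 8.0 m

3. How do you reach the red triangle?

turn right 168°, forward 11.0 m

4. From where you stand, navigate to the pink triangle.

turn right 101°, forward 3.6 m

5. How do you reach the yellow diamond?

turn right 160°, forward 4.6 m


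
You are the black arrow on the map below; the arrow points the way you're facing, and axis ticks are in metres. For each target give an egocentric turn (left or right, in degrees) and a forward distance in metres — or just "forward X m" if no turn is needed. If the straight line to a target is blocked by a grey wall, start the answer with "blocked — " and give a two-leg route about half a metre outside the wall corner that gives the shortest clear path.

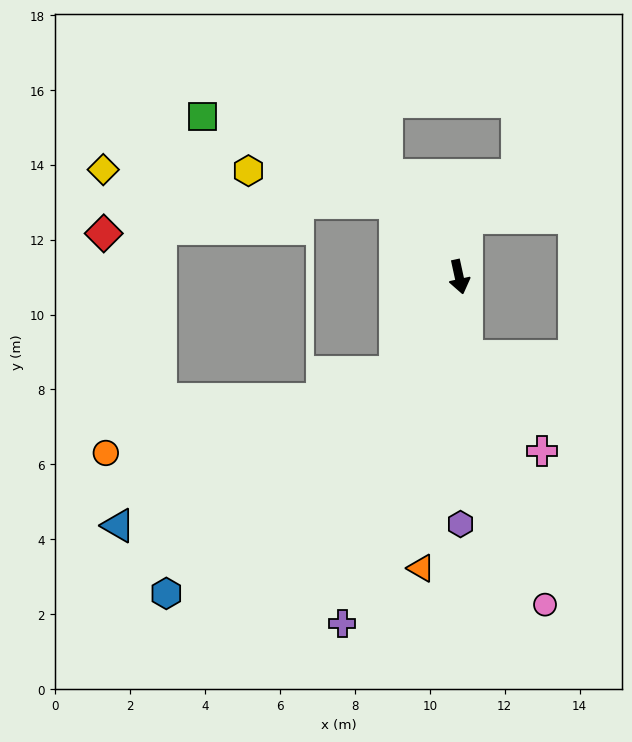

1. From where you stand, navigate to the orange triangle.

turn right 20°, forward 7.8 m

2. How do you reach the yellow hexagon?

blocked — turn right 151°, forward 2.6 m, then turn left 36°, forward 4.0 m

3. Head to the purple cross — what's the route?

turn right 31°, forward 9.8 m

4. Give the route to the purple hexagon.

turn right 12°, forward 6.6 m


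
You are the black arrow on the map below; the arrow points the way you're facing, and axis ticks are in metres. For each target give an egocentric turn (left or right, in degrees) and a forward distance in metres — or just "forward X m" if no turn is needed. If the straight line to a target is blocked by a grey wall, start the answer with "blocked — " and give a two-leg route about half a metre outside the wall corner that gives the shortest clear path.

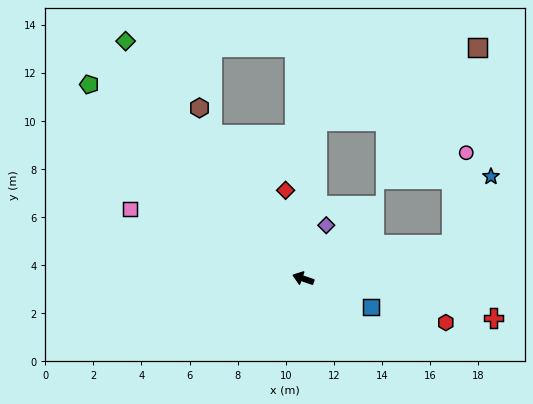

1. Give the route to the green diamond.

turn right 34°, forward 12.3 m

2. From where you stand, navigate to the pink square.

turn right 3°, forward 7.8 m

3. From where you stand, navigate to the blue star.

blocked — turn right 148°, forward 6.3 m, then turn left 47°, forward 3.3 m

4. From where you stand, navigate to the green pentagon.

turn right 23°, forward 12.0 m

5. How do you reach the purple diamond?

turn right 94°, forward 2.4 m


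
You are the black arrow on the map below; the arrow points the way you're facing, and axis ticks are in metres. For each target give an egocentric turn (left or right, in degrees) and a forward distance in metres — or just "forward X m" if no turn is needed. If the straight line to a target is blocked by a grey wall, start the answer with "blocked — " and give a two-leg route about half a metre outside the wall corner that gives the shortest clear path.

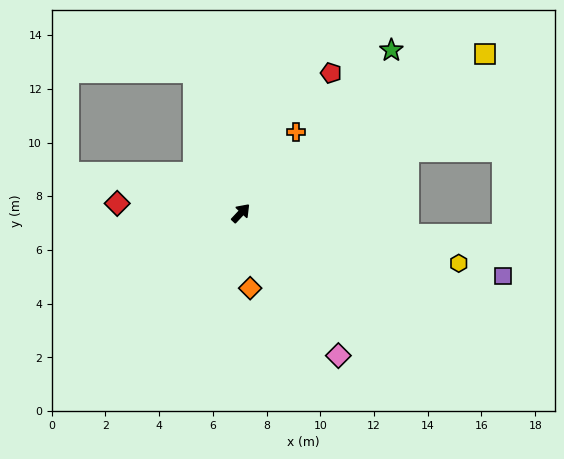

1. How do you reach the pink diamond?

turn right 102°, forward 6.4 m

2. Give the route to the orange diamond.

turn right 130°, forward 2.8 m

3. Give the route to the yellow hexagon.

turn right 60°, forward 8.3 m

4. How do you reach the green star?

forward 8.3 m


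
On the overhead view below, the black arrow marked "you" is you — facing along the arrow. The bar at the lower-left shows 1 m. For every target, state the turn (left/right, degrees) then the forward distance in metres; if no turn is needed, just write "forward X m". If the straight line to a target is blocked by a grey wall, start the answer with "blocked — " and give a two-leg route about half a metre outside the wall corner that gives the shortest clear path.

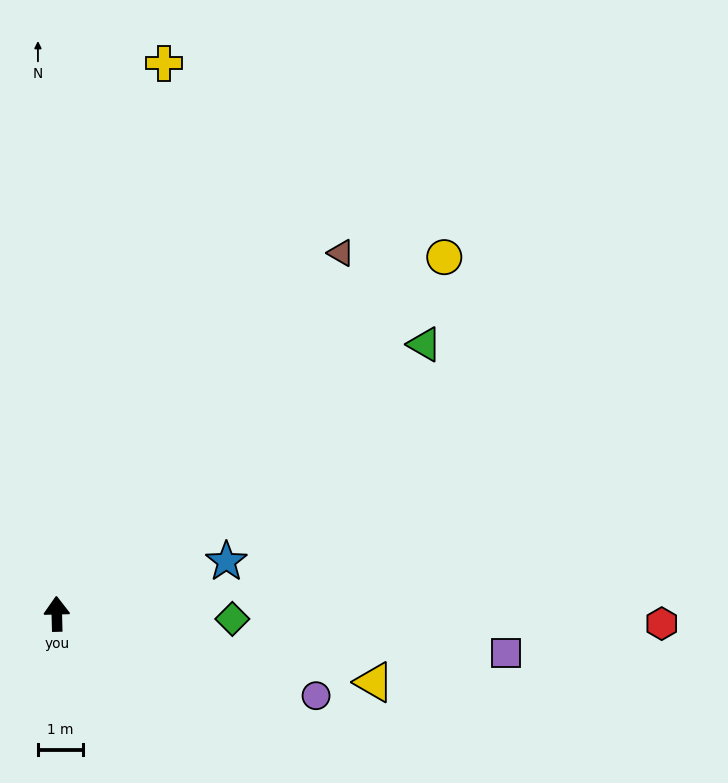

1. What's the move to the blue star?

turn right 74°, forward 3.9 m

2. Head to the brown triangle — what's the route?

turn right 40°, forward 10.2 m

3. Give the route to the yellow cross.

turn right 12°, forward 12.5 m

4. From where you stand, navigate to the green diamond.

turn right 93°, forward 3.9 m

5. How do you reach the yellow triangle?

turn right 104°, forward 7.2 m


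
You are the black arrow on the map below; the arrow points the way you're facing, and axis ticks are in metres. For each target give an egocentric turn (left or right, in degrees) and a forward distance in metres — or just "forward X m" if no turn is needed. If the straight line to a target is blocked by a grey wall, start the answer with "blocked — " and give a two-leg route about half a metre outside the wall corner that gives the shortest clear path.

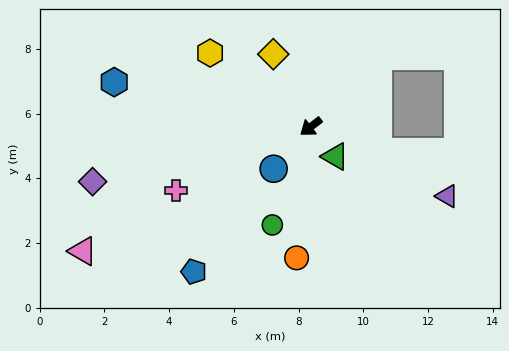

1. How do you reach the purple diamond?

turn right 23°, forward 7.0 m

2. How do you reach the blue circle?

turn left 11°, forward 1.7 m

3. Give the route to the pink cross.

turn right 12°, forward 4.6 m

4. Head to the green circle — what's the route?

turn left 31°, forward 3.3 m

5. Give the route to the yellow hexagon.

turn right 74°, forward 3.9 m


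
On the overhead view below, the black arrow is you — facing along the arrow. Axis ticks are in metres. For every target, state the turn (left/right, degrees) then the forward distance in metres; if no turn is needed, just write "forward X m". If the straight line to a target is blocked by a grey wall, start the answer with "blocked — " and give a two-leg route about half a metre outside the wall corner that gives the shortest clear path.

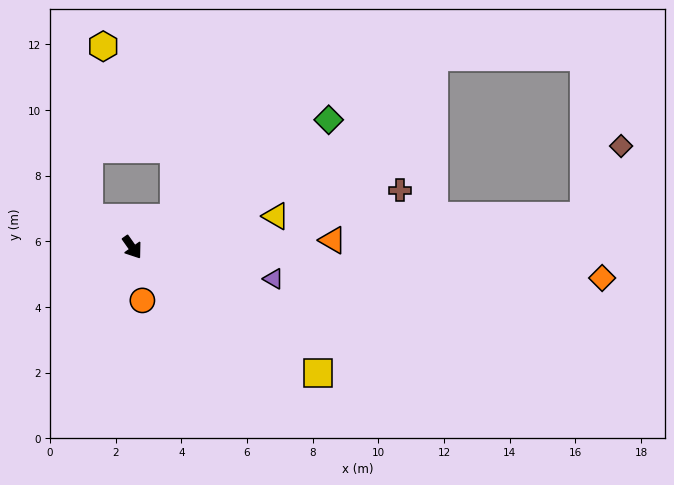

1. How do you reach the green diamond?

turn left 88°, forward 7.1 m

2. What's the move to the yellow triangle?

turn left 67°, forward 4.5 m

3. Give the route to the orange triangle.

turn left 57°, forward 6.1 m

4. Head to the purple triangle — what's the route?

turn left 42°, forward 4.4 m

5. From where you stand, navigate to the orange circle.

turn right 24°, forward 1.6 m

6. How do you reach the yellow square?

turn left 21°, forward 6.8 m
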